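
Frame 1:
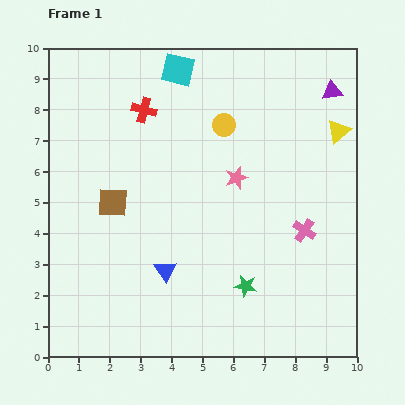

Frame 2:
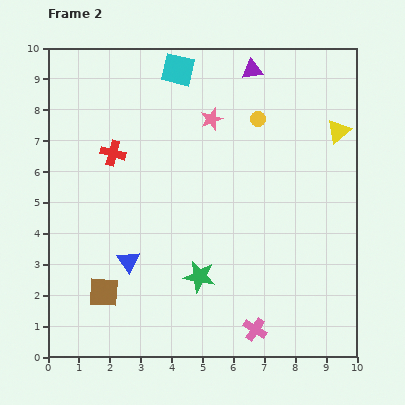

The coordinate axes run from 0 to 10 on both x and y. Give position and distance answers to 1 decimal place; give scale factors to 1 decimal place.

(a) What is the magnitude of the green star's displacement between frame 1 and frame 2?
1.5

The green star moved from (6.4, 2.3) to (4.9, 2.6), a distance of √(1.5² + 0.3²) ≈ 1.5.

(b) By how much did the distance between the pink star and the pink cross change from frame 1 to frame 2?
+4.1

Distance in frame 1: 2.8. Distance in frame 2: 6.9.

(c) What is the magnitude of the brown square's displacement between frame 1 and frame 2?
2.9

The brown square moved from (2.1, 5.0) to (1.8, 2.1), a distance of √(0.3² + 2.9²) ≈ 2.9.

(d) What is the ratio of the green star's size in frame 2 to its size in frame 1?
1.4×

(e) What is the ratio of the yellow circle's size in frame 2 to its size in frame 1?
0.7×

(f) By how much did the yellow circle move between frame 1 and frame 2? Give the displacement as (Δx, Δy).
(1.1, 0.2)

The yellow circle was at (5.7, 7.5) in frame 1 and (6.8, 7.7) in frame 2.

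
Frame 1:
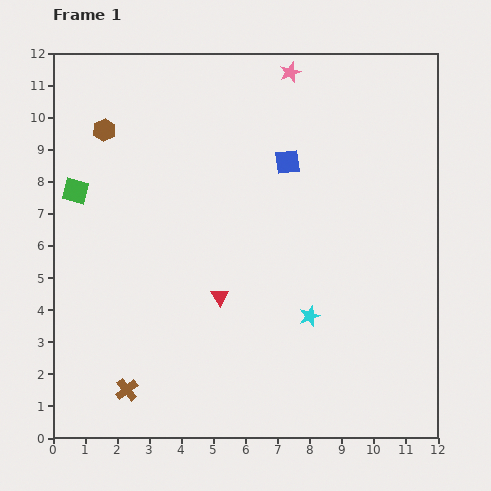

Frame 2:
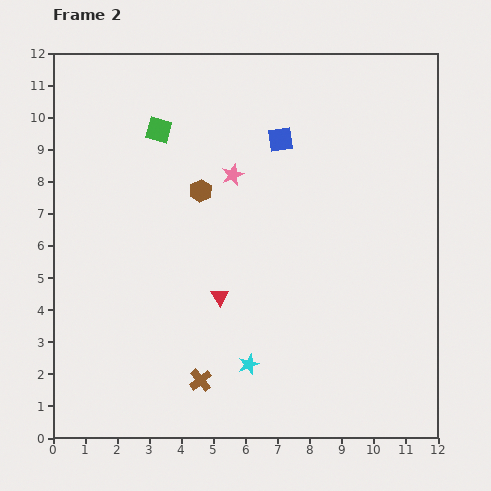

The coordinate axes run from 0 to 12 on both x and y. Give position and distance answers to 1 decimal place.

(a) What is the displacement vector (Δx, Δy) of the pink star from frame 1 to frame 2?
(-1.8, -3.2)

The pink star was at (7.4, 11.4) in frame 1 and (5.6, 8.2) in frame 2.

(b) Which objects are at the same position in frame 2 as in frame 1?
the red triangle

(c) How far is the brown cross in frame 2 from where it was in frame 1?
2.3

The brown cross moved from (2.3, 1.5) to (4.6, 1.8), a distance of √(2.3² + 0.3²) ≈ 2.3.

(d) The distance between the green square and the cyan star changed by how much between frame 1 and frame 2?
-0.5

Distance in frame 1: 8.3. Distance in frame 2: 7.8.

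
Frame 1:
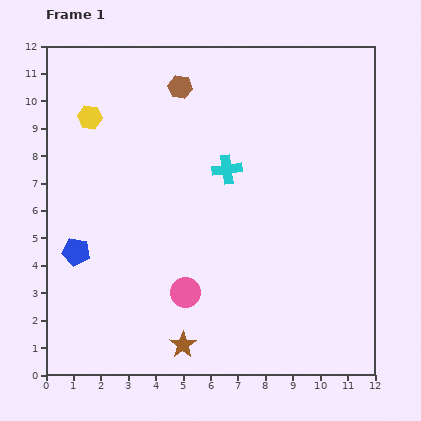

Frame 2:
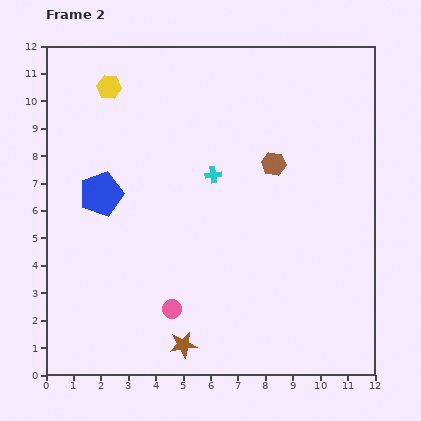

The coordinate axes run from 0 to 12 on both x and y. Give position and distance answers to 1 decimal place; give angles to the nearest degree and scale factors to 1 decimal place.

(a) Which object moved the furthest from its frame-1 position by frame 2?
the brown hexagon

(moved 4.4; next 2.3)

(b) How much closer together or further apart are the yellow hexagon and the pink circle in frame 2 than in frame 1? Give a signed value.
+1.1

Distance in frame 1: 7.3. Distance in frame 2: 8.4.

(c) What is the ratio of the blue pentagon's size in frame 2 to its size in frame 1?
1.6×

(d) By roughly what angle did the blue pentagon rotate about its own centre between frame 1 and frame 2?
27° counter-clockwise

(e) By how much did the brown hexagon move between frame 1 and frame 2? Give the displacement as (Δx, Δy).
(3.4, -2.8)

The brown hexagon was at (4.9, 10.5) in frame 1 and (8.3, 7.7) in frame 2.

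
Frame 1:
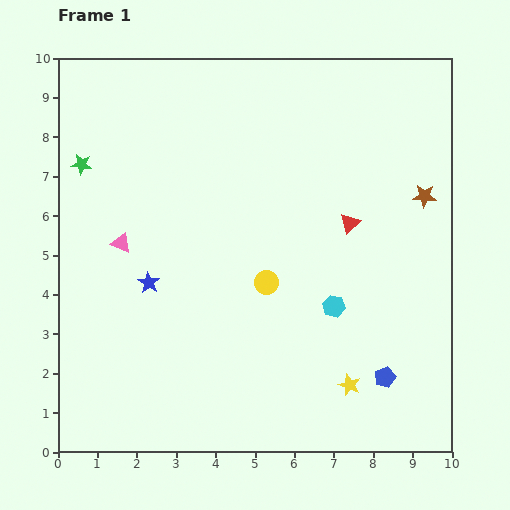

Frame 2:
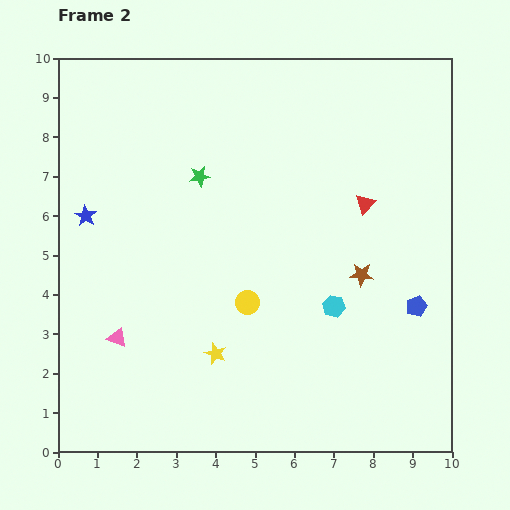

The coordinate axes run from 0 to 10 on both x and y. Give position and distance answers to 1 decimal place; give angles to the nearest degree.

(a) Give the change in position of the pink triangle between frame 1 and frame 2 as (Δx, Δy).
(-0.1, -2.4)

The pink triangle was at (1.6, 5.3) in frame 1 and (1.5, 2.9) in frame 2.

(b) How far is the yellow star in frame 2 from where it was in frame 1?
3.5

The yellow star moved from (7.4, 1.7) to (4.0, 2.5), a distance of √(3.4² + 0.8²) ≈ 3.5.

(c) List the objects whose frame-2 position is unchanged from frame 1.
the cyan hexagon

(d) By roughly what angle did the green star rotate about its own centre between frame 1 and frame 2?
16° counter-clockwise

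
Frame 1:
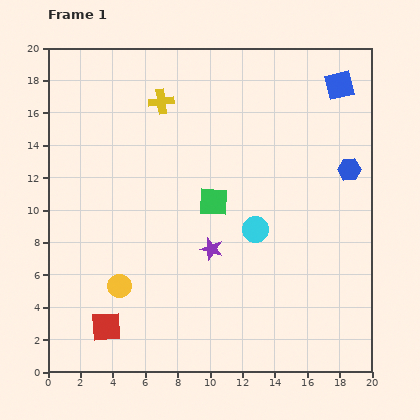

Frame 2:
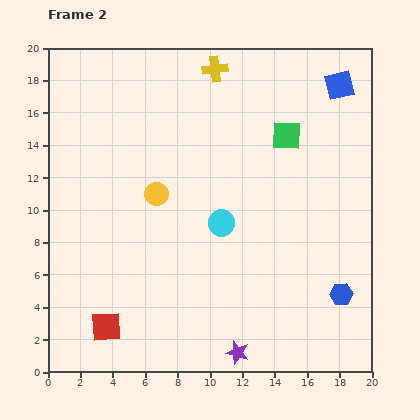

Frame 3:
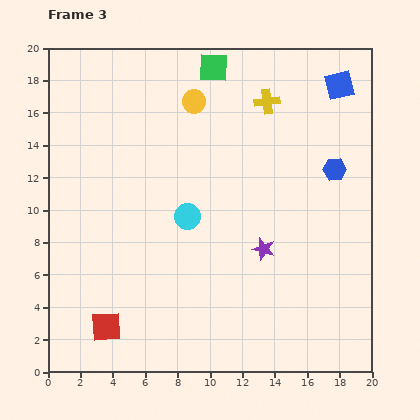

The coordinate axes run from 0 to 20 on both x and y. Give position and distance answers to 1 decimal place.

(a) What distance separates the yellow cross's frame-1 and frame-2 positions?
3.9

The yellow cross moved from (7.0, 16.7) to (10.3, 18.7), a distance of √(3.3² + 2.0²) ≈ 3.9.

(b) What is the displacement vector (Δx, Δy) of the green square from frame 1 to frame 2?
(4.5, 4.1)

The green square was at (10.2, 10.5) in frame 1 and (14.7, 14.6) in frame 2.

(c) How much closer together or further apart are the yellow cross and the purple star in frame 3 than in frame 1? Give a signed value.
-0.5

Distance in frame 1: 9.6. Distance in frame 3: 9.1.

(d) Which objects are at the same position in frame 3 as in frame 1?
the blue square, the red square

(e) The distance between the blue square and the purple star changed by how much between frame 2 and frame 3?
-6.6

Distance in frame 2: 17.7. Distance in frame 3: 11.1.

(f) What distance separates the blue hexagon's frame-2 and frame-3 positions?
7.7

The blue hexagon moved from (18.1, 4.8) to (17.7, 12.5), a distance of √(0.4² + 7.7²) ≈ 7.7.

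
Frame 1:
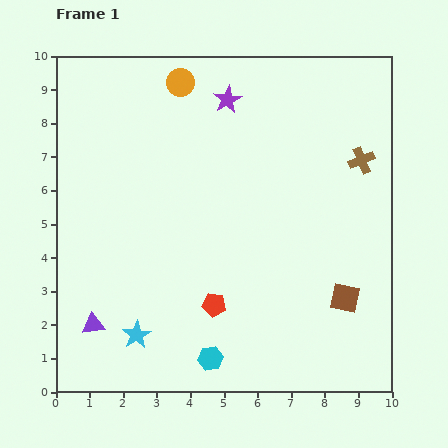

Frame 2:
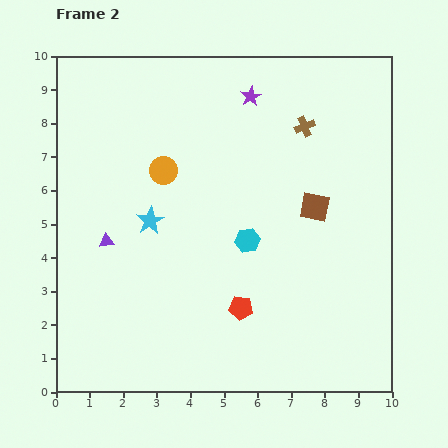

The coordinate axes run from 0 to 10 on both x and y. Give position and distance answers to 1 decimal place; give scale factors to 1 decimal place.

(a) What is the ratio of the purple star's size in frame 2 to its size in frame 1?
0.7×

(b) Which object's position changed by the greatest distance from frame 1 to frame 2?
the cyan hexagon

(moved 3.7; next 3.4)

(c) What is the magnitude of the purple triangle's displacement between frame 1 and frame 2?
2.5

The purple triangle moved from (1.1, 2.0) to (1.5, 4.5), a distance of √(0.4² + 2.5²) ≈ 2.5.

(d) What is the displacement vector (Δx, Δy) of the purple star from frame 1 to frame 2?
(0.7, 0.1)

The purple star was at (5.1, 8.7) in frame 1 and (5.8, 8.8) in frame 2.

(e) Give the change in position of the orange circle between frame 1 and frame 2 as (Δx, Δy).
(-0.5, -2.6)

The orange circle was at (3.7, 9.2) in frame 1 and (3.2, 6.6) in frame 2.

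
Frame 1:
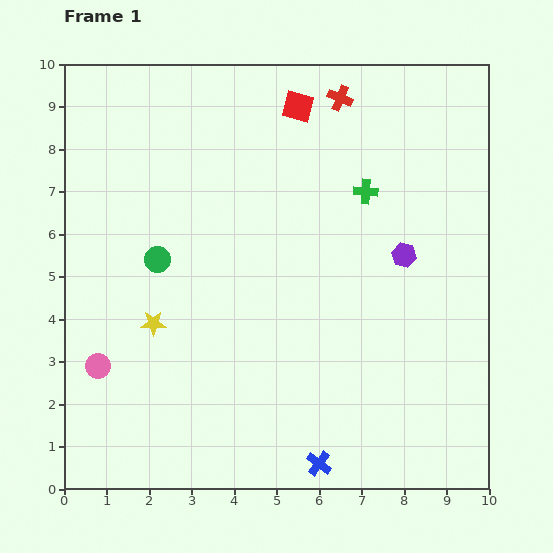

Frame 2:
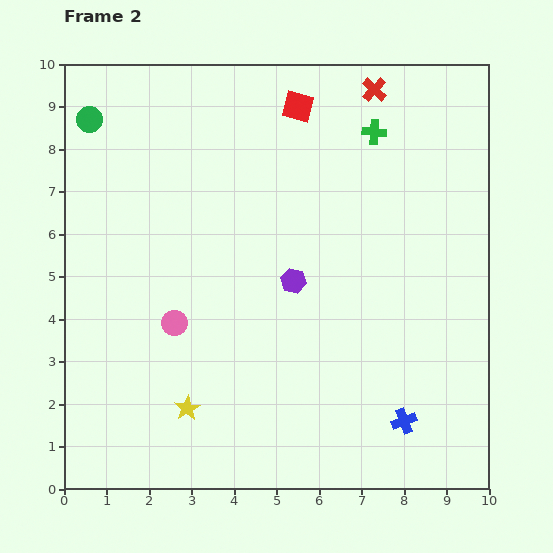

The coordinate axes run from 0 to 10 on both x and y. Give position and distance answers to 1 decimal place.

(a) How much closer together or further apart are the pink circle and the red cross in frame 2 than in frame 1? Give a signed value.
-1.3

Distance in frame 1: 8.5. Distance in frame 2: 7.2.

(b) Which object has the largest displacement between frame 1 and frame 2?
the green circle

(moved 3.7; next 2.7)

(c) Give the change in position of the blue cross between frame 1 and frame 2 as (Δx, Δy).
(2.0, 1.0)

The blue cross was at (6.0, 0.6) in frame 1 and (8.0, 1.6) in frame 2.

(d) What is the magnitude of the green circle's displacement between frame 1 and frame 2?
3.7

The green circle moved from (2.2, 5.4) to (0.6, 8.7), a distance of √(1.6² + 3.3²) ≈ 3.7.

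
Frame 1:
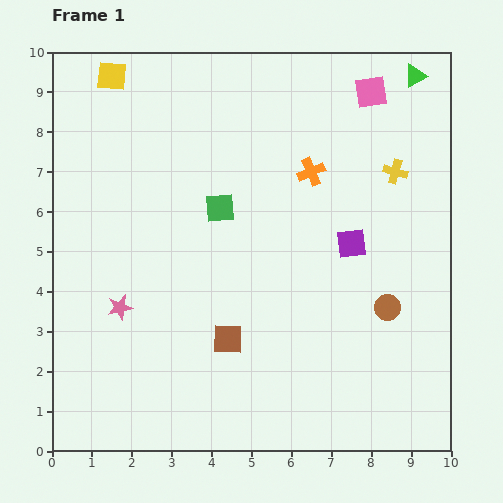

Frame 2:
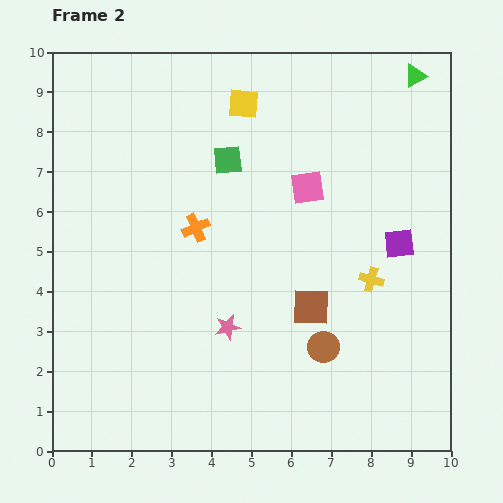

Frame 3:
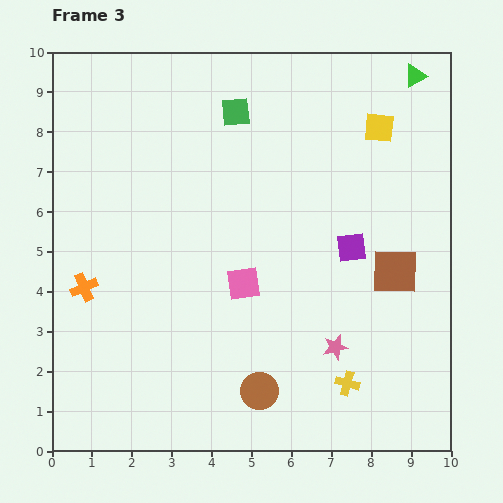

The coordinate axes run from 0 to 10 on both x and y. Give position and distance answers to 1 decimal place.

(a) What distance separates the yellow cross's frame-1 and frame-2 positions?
2.8

The yellow cross moved from (8.6, 7.0) to (8.0, 4.3), a distance of √(0.6² + 2.7²) ≈ 2.8.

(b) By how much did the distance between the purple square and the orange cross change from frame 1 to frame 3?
+4.7

Distance in frame 1: 2.1. Distance in frame 3: 6.8.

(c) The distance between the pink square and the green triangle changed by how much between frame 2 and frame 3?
+2.8

Distance in frame 2: 3.9. Distance in frame 3: 6.7.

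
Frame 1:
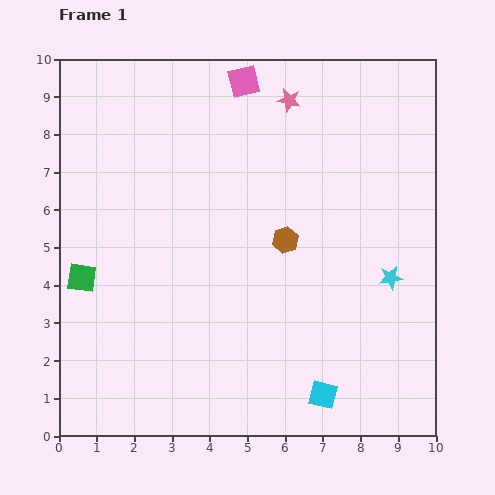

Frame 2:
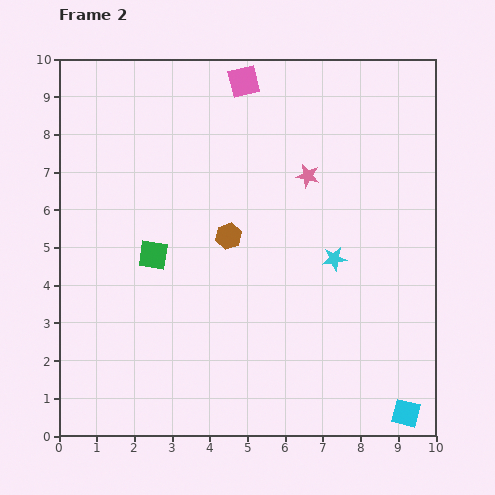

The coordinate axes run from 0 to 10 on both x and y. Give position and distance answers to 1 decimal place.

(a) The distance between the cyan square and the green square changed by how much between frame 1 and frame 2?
+0.8

Distance in frame 1: 7.1. Distance in frame 2: 7.9.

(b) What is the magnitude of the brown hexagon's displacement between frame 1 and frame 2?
1.5

The brown hexagon moved from (6.0, 5.2) to (4.5, 5.3), a distance of √(1.5² + 0.1²) ≈ 1.5.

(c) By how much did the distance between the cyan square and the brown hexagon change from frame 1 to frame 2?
+2.4

Distance in frame 1: 4.2. Distance in frame 2: 6.6.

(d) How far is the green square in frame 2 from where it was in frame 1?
2.0

The green square moved from (0.6, 4.2) to (2.5, 4.8), a distance of √(1.9² + 0.6²) ≈ 2.0.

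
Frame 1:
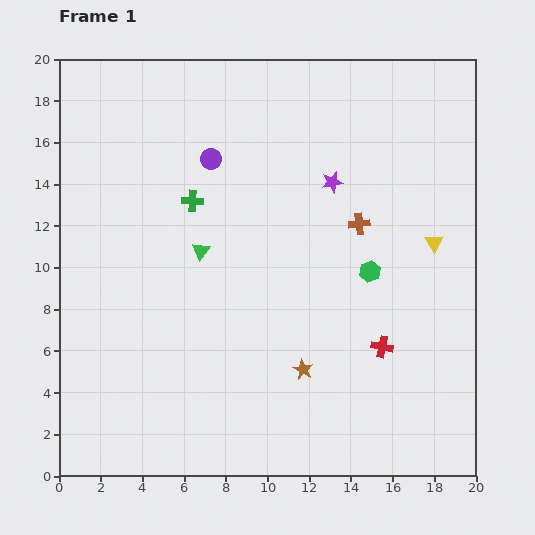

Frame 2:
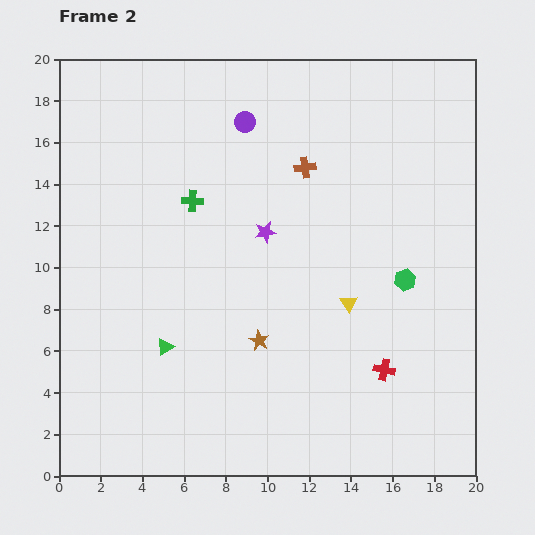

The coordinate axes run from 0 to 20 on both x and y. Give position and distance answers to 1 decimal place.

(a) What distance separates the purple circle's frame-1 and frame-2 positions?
2.4

The purple circle moved from (7.3, 15.2) to (8.9, 17.0), a distance of √(1.6² + 1.8²) ≈ 2.4.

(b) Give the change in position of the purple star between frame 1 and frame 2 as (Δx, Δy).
(-3.2, -2.4)

The purple star was at (13.1, 14.1) in frame 1 and (9.9, 11.7) in frame 2.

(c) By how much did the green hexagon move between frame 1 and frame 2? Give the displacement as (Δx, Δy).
(1.7, -0.4)

The green hexagon was at (14.9, 9.8) in frame 1 and (16.6, 9.4) in frame 2.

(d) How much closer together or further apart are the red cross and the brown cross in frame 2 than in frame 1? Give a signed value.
+4.4

Distance in frame 1: 6.0. Distance in frame 2: 10.4.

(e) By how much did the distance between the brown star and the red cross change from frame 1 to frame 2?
+2.2

Distance in frame 1: 4.0. Distance in frame 2: 6.2.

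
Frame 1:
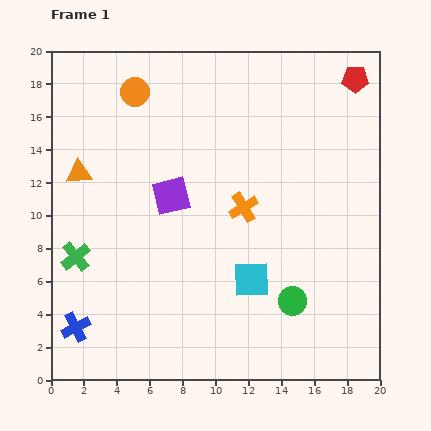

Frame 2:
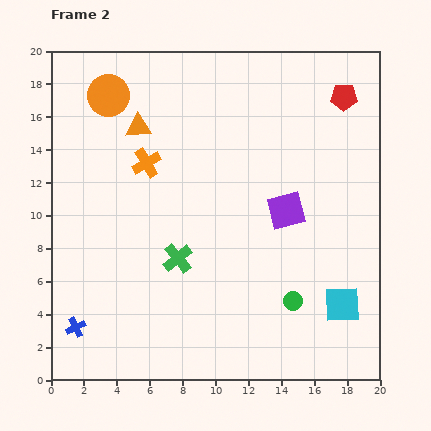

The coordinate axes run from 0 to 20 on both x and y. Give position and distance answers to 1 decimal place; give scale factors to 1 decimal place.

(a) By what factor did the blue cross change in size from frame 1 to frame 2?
0.7×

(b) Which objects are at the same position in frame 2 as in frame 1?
the green circle, the blue cross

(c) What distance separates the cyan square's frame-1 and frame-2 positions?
5.7

The cyan square moved from (12.2, 6.1) to (17.7, 4.6), a distance of √(5.5² + 1.5²) ≈ 5.7.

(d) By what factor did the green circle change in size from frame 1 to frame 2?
0.7×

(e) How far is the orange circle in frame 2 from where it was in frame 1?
1.6

The orange circle moved from (5.1, 17.5) to (3.5, 17.3), a distance of √(1.6² + 0.2²) ≈ 1.6.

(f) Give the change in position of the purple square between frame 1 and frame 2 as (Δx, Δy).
(7.0, -0.9)

The purple square was at (7.3, 11.2) in frame 1 and (14.3, 10.3) in frame 2.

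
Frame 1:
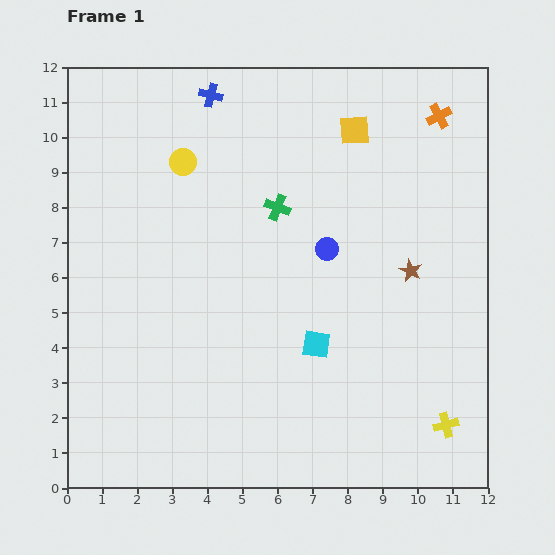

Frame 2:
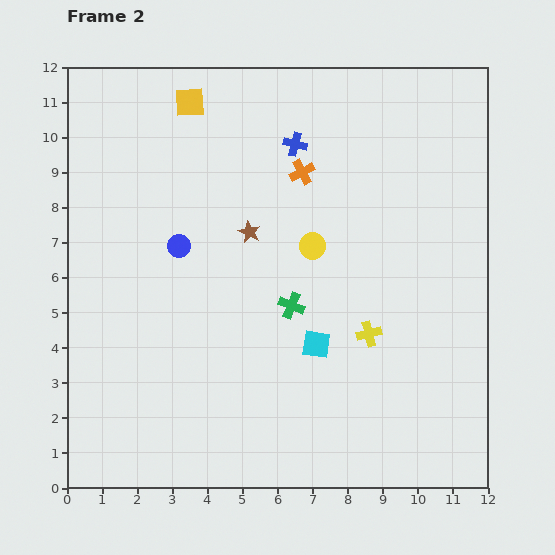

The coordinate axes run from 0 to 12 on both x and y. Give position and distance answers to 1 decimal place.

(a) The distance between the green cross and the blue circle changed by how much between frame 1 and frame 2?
+1.8

Distance in frame 1: 1.8. Distance in frame 2: 3.6.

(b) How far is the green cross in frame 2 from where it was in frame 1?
2.8

The green cross moved from (6.0, 8.0) to (6.4, 5.2), a distance of √(0.4² + 2.8²) ≈ 2.8.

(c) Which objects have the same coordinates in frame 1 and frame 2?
the cyan square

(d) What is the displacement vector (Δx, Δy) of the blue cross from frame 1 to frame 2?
(2.4, -1.4)

The blue cross was at (4.1, 11.2) in frame 1 and (6.5, 9.8) in frame 2.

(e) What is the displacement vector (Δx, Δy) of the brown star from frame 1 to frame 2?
(-4.6, 1.1)

The brown star was at (9.8, 6.2) in frame 1 and (5.2, 7.3) in frame 2.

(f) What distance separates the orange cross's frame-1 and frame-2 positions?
4.2

The orange cross moved from (10.6, 10.6) to (6.7, 9.0), a distance of √(3.9² + 1.6²) ≈ 4.2.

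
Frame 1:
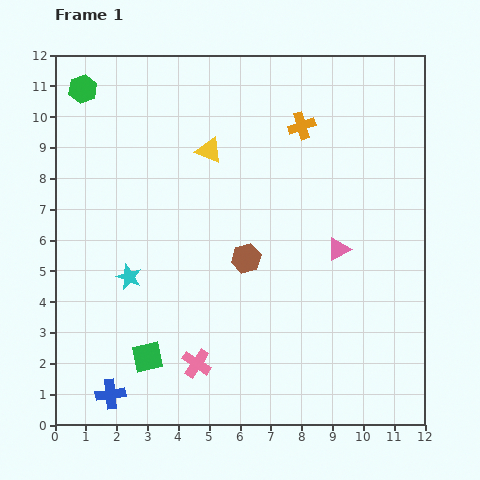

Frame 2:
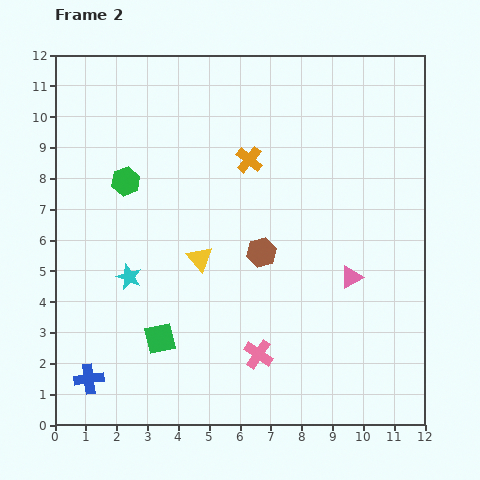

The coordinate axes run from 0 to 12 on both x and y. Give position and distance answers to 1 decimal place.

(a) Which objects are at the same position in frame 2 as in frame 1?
the cyan star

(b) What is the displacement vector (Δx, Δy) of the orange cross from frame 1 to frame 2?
(-1.7, -1.1)

The orange cross was at (8.0, 9.7) in frame 1 and (6.3, 8.6) in frame 2.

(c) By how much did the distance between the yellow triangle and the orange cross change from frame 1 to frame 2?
+0.5

Distance in frame 1: 3.1. Distance in frame 2: 3.6.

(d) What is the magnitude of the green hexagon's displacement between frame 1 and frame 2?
3.3

The green hexagon moved from (0.9, 10.9) to (2.3, 7.9), a distance of √(1.4² + 3.0²) ≈ 3.3.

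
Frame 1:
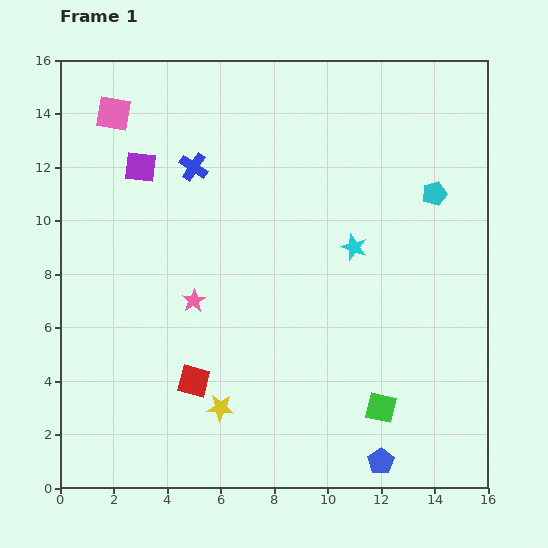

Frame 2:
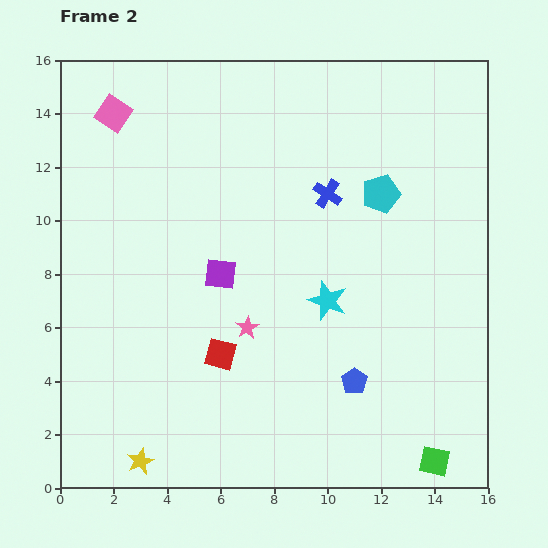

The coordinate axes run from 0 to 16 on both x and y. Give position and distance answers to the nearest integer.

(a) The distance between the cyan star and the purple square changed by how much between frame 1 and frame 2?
-5

Distance in frame 1: 9. Distance in frame 2: 4.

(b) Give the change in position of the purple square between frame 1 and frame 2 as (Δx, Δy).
(3, -4)

The purple square was at (3, 12) in frame 1 and (6, 8) in frame 2.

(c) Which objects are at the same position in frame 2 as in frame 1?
the pink square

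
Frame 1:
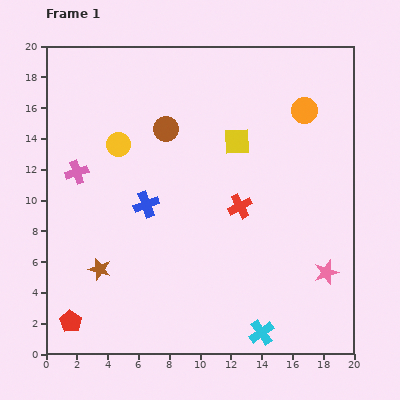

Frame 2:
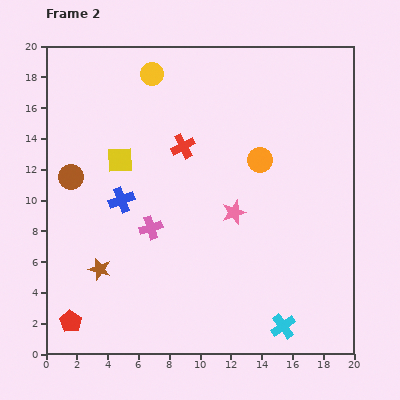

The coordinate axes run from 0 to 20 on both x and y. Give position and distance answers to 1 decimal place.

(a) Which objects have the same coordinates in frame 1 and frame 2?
the red pentagon, the brown star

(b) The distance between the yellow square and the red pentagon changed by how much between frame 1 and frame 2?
-4.9

Distance in frame 1: 15.9. Distance in frame 2: 11.0.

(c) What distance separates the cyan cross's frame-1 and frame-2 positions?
1.5

The cyan cross moved from (14.0, 1.4) to (15.4, 1.8), a distance of √(1.4² + 0.4²) ≈ 1.5.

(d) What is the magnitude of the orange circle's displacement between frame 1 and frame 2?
4.3

The orange circle moved from (16.8, 15.8) to (13.9, 12.6), a distance of √(2.9² + 3.2²) ≈ 4.3.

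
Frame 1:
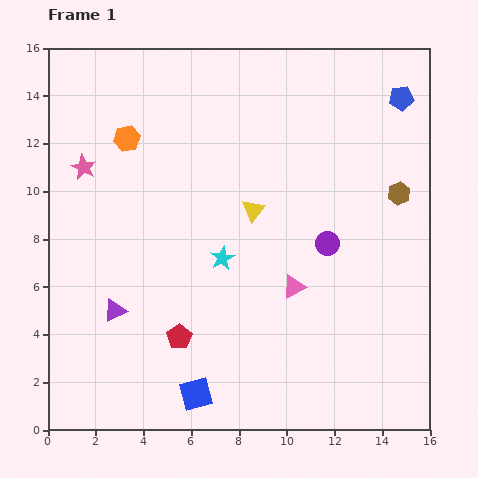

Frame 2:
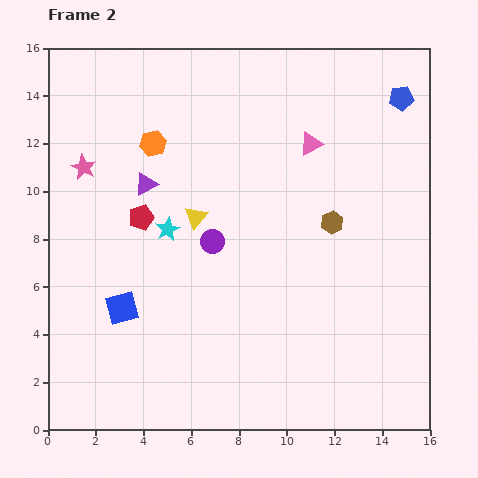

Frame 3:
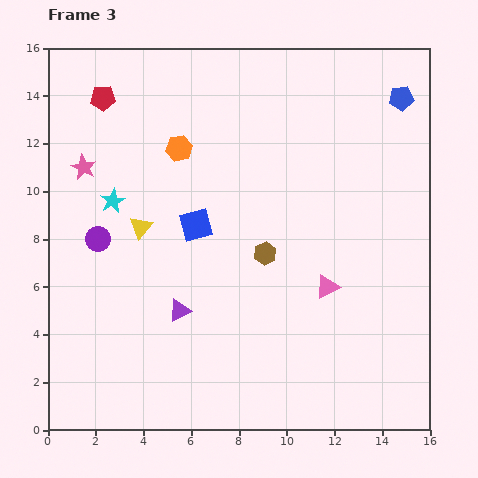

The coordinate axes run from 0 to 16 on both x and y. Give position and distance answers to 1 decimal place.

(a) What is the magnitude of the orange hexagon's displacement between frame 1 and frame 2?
1.1

The orange hexagon moved from (3.3, 12.2) to (4.4, 12.0), a distance of √(1.1² + 0.2²) ≈ 1.1.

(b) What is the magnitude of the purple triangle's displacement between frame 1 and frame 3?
2.7

The purple triangle moved from (2.8, 5.0) to (5.5, 5.0), a distance of √(2.7² + 0.0²) ≈ 2.7.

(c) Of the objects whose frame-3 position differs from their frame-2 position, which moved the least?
the orange hexagon

(moved 1.1)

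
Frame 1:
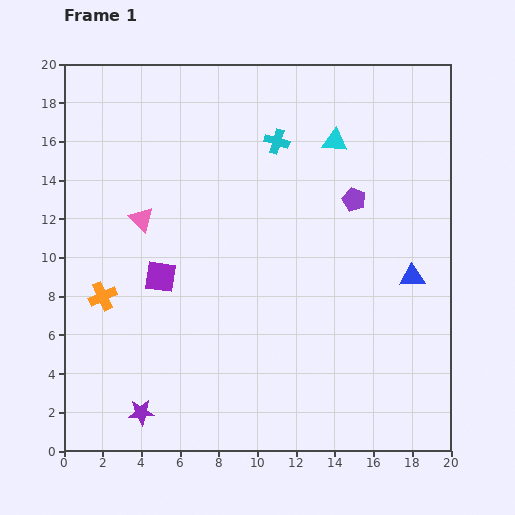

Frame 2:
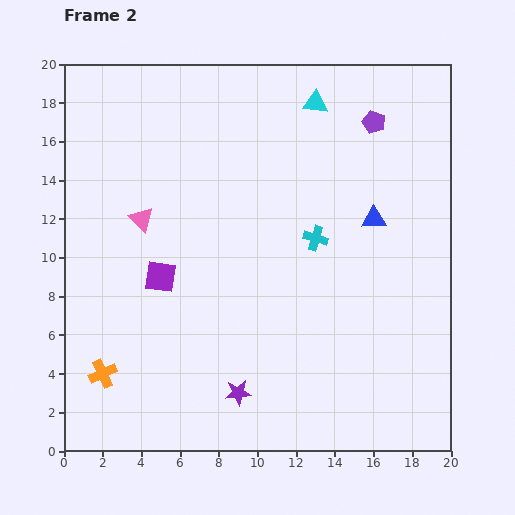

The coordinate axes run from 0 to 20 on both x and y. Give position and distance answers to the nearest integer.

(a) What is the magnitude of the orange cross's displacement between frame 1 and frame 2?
4

The orange cross moved from (2, 8) to (2, 4), a distance of √(0² + 4²) ≈ 4.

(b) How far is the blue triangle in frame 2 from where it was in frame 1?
4

The blue triangle moved from (18, 9) to (16, 12), a distance of √(2² + 3²) ≈ 4.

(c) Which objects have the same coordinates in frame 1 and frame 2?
the purple square, the pink triangle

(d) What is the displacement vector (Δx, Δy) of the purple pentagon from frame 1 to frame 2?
(1, 4)

The purple pentagon was at (15, 13) in frame 1 and (16, 17) in frame 2.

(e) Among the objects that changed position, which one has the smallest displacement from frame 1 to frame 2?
the cyan triangle

(moved 2)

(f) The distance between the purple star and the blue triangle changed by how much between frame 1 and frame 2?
-5

Distance in frame 1: 16. Distance in frame 2: 11.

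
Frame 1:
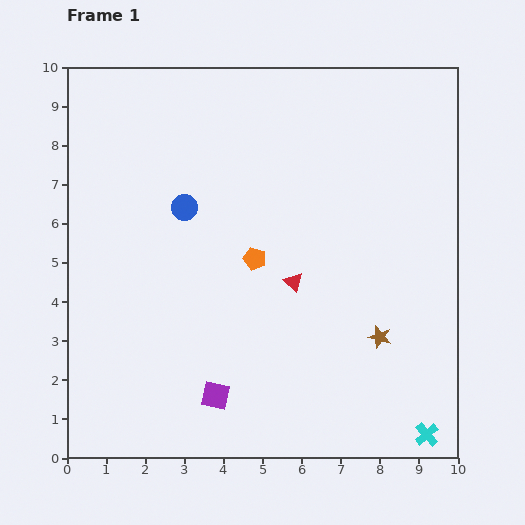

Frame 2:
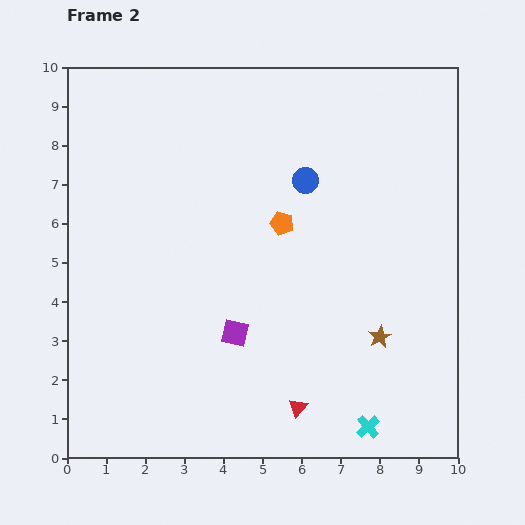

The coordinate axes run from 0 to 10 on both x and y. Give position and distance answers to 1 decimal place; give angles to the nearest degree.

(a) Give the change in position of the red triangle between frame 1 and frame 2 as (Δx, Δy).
(0.1, -3.2)

The red triangle was at (5.8, 4.5) in frame 1 and (5.9, 1.3) in frame 2.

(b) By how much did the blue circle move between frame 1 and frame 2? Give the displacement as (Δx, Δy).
(3.1, 0.7)

The blue circle was at (3.0, 6.4) in frame 1 and (6.1, 7.1) in frame 2.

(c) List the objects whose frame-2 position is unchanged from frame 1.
the brown star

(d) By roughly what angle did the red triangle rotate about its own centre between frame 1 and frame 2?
26° clockwise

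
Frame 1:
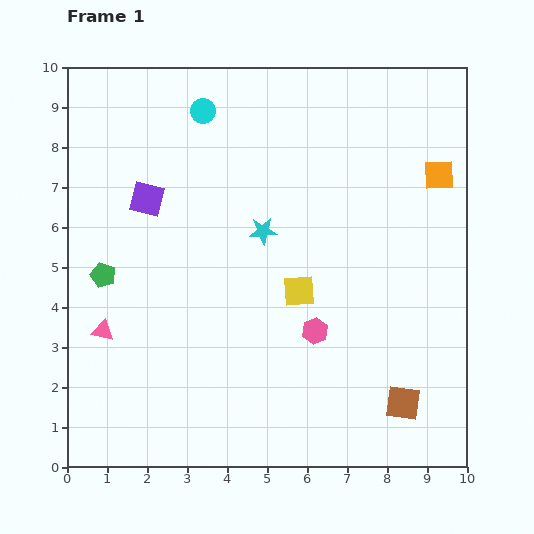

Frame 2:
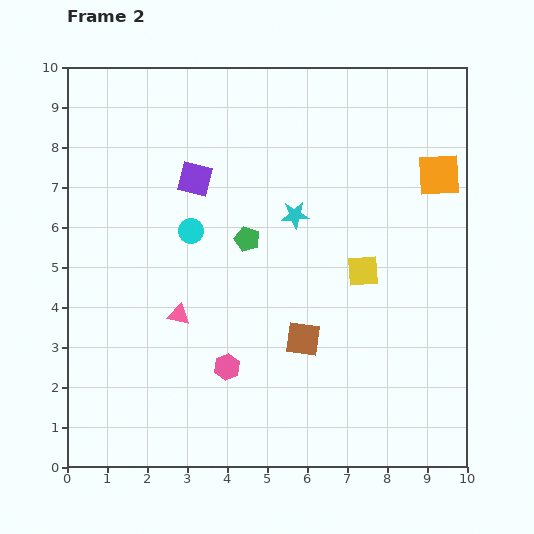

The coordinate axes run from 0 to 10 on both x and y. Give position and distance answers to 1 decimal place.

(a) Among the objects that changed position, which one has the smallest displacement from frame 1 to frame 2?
the cyan star

(moved 0.9)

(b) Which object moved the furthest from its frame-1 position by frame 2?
the green pentagon

(moved 3.7; next 3.0)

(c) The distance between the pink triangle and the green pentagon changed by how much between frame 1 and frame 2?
+1.1

Distance in frame 1: 1.4. Distance in frame 2: 2.5.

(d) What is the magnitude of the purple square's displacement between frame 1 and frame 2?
1.3

The purple square moved from (2.0, 6.7) to (3.2, 7.2), a distance of √(1.2² + 0.5²) ≈ 1.3.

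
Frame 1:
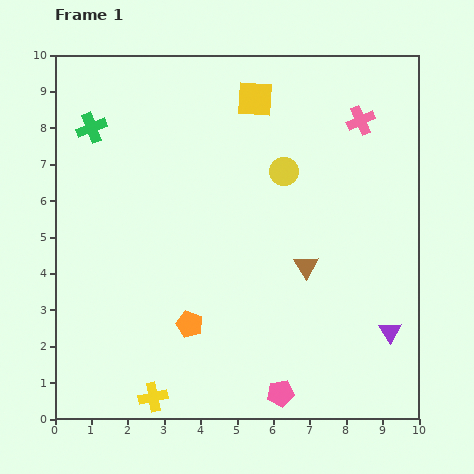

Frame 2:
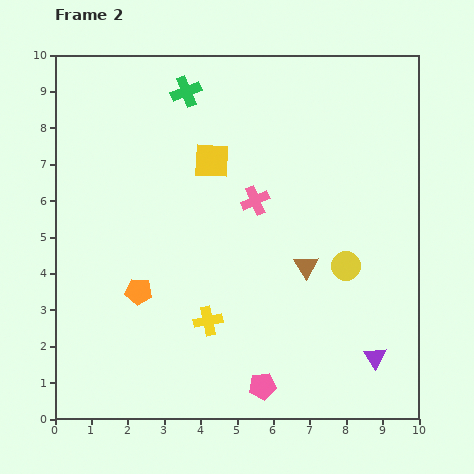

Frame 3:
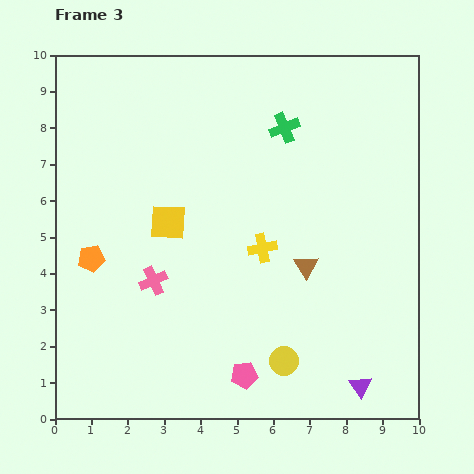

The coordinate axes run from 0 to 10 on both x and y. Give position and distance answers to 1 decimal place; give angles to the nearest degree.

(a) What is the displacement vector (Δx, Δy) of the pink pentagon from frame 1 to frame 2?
(-0.5, 0.2)

The pink pentagon was at (6.2, 0.7) in frame 1 and (5.7, 0.9) in frame 2.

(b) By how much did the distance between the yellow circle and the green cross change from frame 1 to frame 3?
+1.0

Distance in frame 1: 5.4. Distance in frame 3: 6.4.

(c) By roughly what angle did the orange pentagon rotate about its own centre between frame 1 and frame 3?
31° counter-clockwise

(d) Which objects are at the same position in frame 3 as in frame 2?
the brown triangle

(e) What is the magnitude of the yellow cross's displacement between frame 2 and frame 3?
2.5

The yellow cross moved from (4.2, 2.7) to (5.7, 4.7), a distance of √(1.5² + 2.0²) ≈ 2.5.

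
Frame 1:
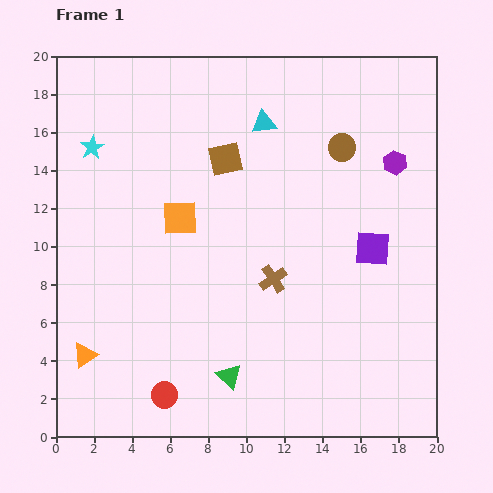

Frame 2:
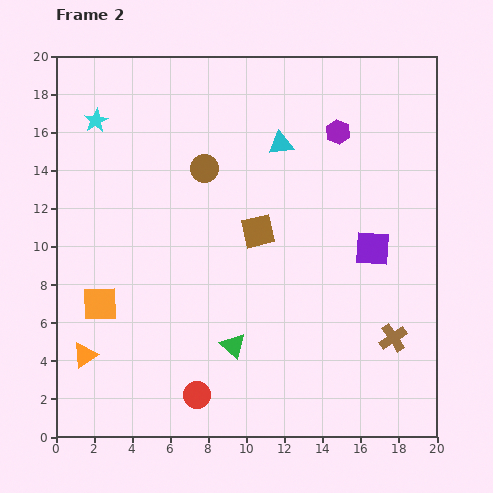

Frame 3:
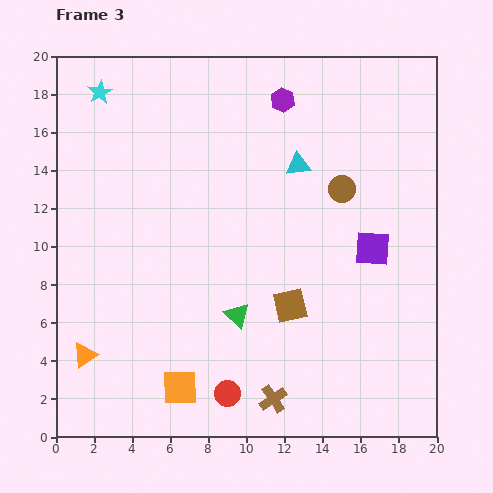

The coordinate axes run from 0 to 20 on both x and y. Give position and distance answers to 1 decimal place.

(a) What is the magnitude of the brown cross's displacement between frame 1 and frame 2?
7.0

The brown cross moved from (11.4, 8.3) to (17.7, 5.2), a distance of √(6.3² + 3.1²) ≈ 7.0.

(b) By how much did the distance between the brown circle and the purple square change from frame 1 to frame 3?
-2.0

Distance in frame 1: 5.5. Distance in frame 3: 3.5.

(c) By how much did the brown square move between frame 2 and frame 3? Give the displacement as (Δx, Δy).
(1.7, -3.9)

The brown square was at (10.6, 10.8) in frame 2 and (12.3, 6.9) in frame 3.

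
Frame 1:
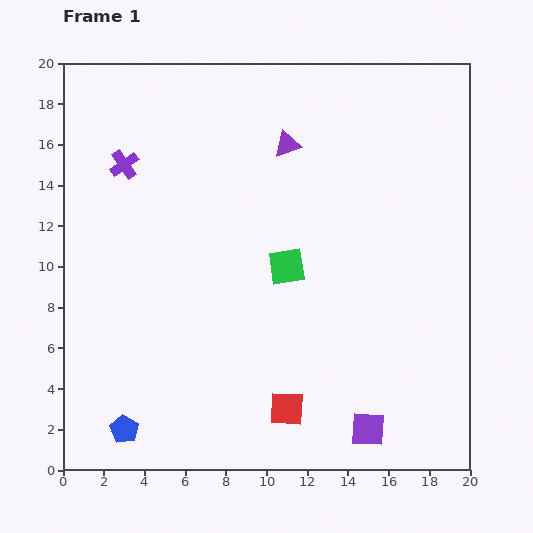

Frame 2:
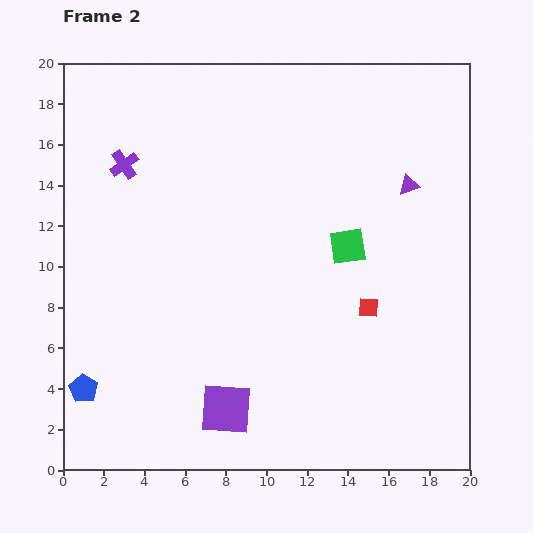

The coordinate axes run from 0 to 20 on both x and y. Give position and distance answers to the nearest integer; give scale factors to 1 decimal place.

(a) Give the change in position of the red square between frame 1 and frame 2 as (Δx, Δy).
(4, 5)

The red square was at (11, 3) in frame 1 and (15, 8) in frame 2.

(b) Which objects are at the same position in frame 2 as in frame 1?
the purple cross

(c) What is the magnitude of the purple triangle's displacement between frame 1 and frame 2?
6

The purple triangle moved from (11, 16) to (17, 14), a distance of √(6² + 2²) ≈ 6.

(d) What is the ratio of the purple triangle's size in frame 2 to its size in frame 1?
0.8×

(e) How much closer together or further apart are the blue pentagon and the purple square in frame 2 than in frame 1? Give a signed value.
-5

Distance in frame 1: 12. Distance in frame 2: 7.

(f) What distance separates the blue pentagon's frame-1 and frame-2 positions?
3

The blue pentagon moved from (3, 2) to (1, 4), a distance of √(2² + 2²) ≈ 3.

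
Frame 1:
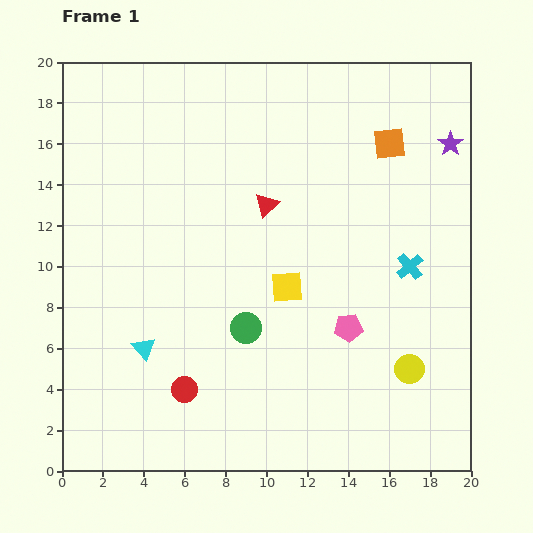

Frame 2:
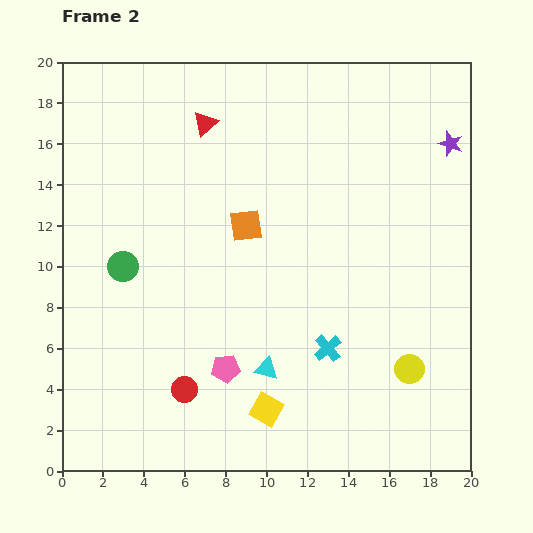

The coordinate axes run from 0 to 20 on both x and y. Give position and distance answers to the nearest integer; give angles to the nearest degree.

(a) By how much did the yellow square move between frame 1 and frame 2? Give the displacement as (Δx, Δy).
(-1, -6)

The yellow square was at (11, 9) in frame 1 and (10, 3) in frame 2.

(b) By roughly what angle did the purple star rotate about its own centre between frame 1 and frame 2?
17° counter-clockwise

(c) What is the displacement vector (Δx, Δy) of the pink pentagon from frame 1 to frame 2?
(-6, -2)

The pink pentagon was at (14, 7) in frame 1 and (8, 5) in frame 2.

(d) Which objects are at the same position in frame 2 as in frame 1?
the red circle, the yellow circle, the purple star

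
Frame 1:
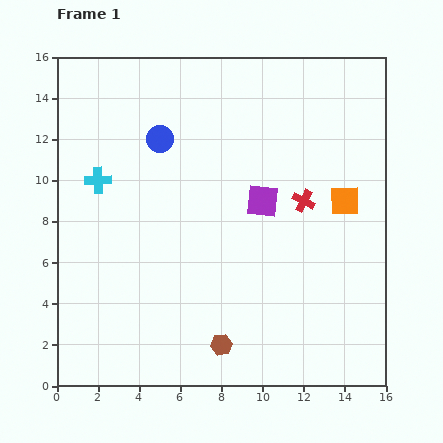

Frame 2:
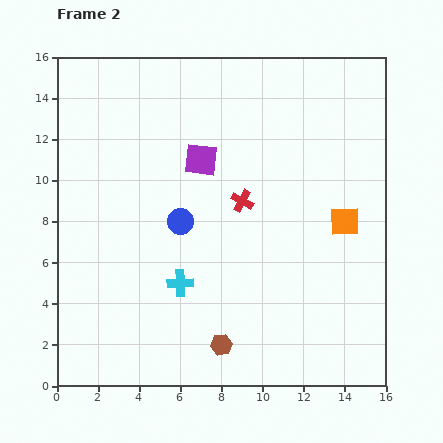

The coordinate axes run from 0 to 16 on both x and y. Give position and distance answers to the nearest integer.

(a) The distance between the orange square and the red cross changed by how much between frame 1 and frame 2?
+3

Distance in frame 1: 2. Distance in frame 2: 5.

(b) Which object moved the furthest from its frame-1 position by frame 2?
the cyan cross

(moved 6; next 4)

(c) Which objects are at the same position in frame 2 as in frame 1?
the brown hexagon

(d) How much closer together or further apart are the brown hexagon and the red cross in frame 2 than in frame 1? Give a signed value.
-1

Distance in frame 1: 8. Distance in frame 2: 7.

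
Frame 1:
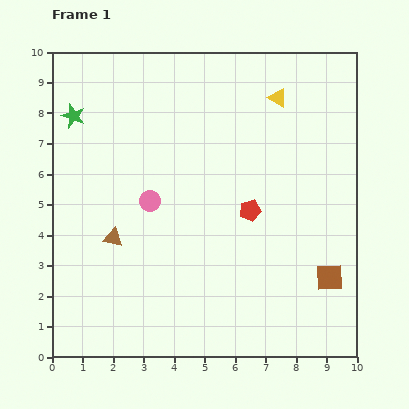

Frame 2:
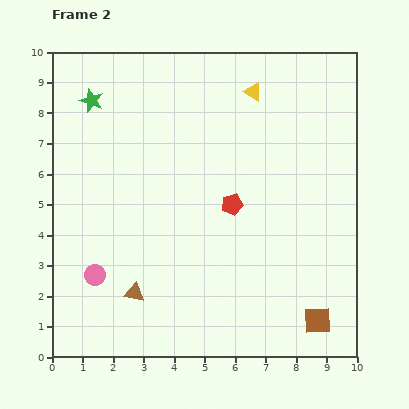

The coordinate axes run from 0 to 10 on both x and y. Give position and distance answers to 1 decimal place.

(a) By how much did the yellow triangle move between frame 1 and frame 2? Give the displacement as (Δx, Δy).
(-0.8, 0.2)

The yellow triangle was at (7.4, 8.5) in frame 1 and (6.6, 8.7) in frame 2.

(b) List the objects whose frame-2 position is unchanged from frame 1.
none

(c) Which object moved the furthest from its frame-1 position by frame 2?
the pink circle

(moved 3.0; next 1.9)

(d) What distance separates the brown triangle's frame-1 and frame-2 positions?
1.9

The brown triangle moved from (2.0, 3.9) to (2.7, 2.1), a distance of √(0.7² + 1.8²) ≈ 1.9.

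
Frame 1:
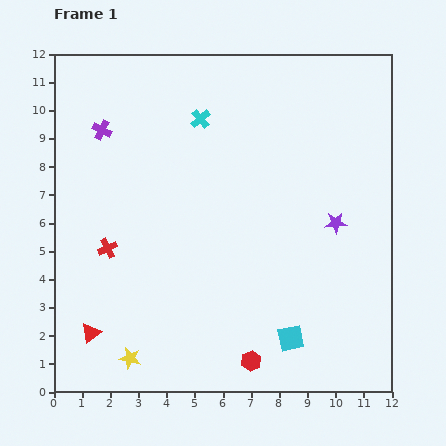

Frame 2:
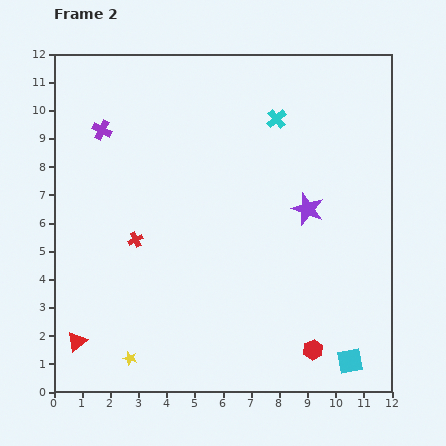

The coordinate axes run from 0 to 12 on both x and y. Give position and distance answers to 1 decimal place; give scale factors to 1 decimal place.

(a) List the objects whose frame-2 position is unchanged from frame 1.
the yellow star, the purple cross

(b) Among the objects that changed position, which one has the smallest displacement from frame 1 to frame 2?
the red triangle

(moved 0.6)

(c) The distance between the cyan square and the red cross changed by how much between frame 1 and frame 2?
+1.5

Distance in frame 1: 7.2. Distance in frame 2: 8.7.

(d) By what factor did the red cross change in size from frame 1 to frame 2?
0.8×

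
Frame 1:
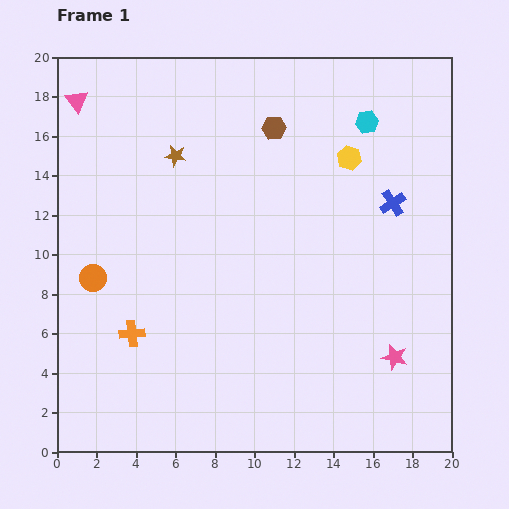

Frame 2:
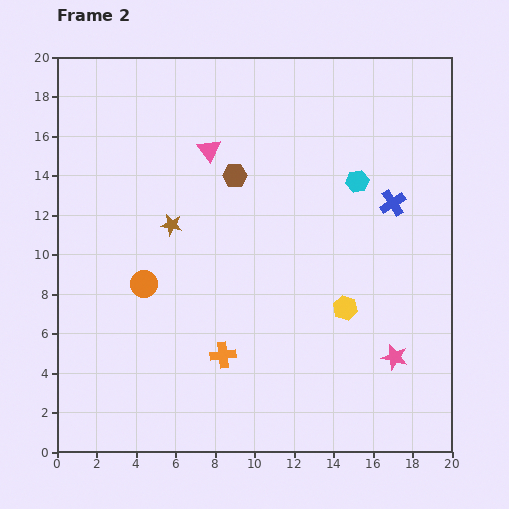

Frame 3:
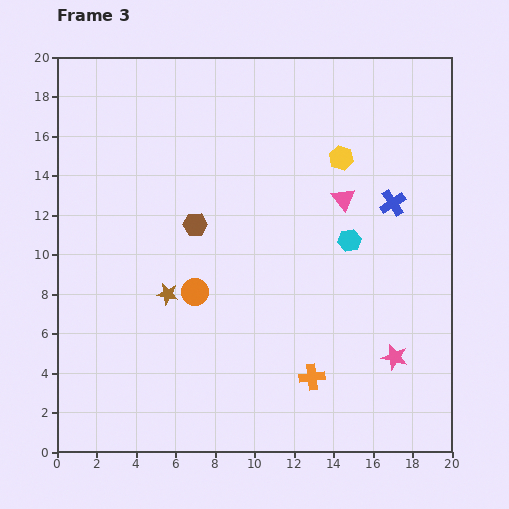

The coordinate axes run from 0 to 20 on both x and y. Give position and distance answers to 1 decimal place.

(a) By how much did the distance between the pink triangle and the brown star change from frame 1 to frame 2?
-1.5

Distance in frame 1: 5.7. Distance in frame 2: 4.2.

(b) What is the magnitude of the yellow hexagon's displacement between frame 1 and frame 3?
0.4

The yellow hexagon moved from (14.8, 14.9) to (14.4, 14.9), a distance of √(0.4² + 0.0²) ≈ 0.4.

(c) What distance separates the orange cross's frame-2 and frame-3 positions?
4.6

The orange cross moved from (8.4, 4.9) to (12.9, 3.8), a distance of √(4.5² + 1.1²) ≈ 4.6.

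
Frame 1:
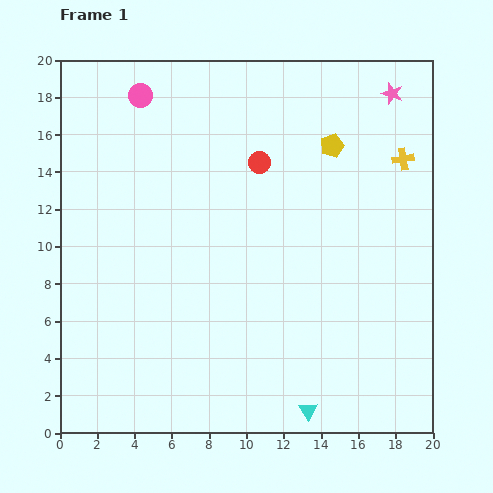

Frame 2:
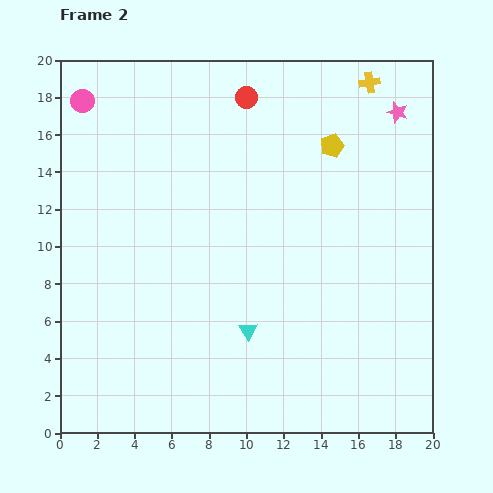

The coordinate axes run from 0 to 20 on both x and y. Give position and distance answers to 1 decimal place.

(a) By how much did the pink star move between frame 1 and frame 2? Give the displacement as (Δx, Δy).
(0.3, -1.0)

The pink star was at (17.8, 18.2) in frame 1 and (18.1, 17.2) in frame 2.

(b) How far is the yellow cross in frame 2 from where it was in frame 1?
4.5

The yellow cross moved from (18.4, 14.7) to (16.6, 18.8), a distance of √(1.8² + 4.1²) ≈ 4.5.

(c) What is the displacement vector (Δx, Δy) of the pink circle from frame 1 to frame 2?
(-3.1, -0.3)

The pink circle was at (4.3, 18.1) in frame 1 and (1.2, 17.8) in frame 2.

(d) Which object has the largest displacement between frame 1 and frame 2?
the cyan triangle

(moved 5.4; next 4.5)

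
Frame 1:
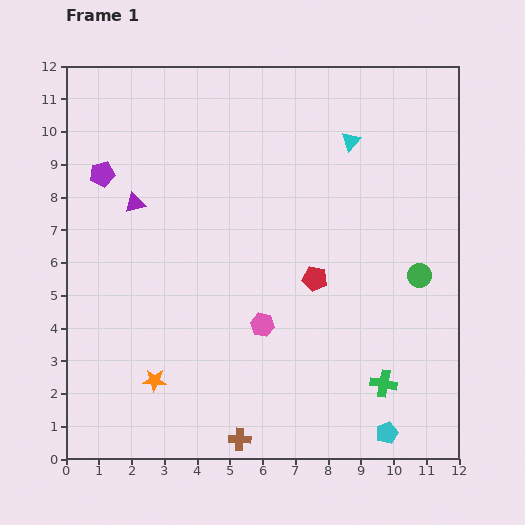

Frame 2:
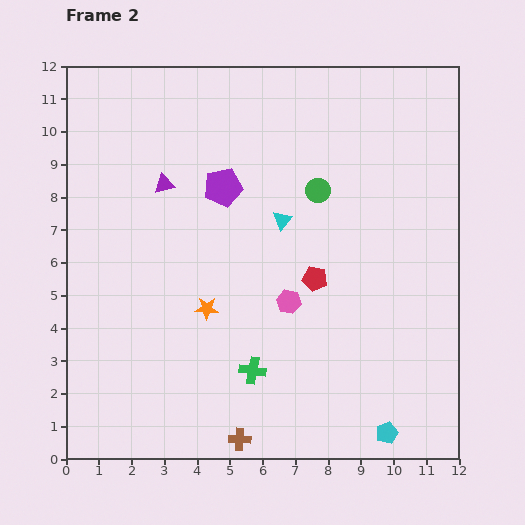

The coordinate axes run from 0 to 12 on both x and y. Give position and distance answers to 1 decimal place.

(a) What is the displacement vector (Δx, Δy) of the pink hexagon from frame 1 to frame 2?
(0.8, 0.7)

The pink hexagon was at (6.0, 4.1) in frame 1 and (6.8, 4.8) in frame 2.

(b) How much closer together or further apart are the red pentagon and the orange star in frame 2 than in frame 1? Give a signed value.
-2.4

Distance in frame 1: 5.8. Distance in frame 2: 3.4.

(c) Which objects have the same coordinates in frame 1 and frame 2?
the red pentagon, the cyan pentagon, the brown cross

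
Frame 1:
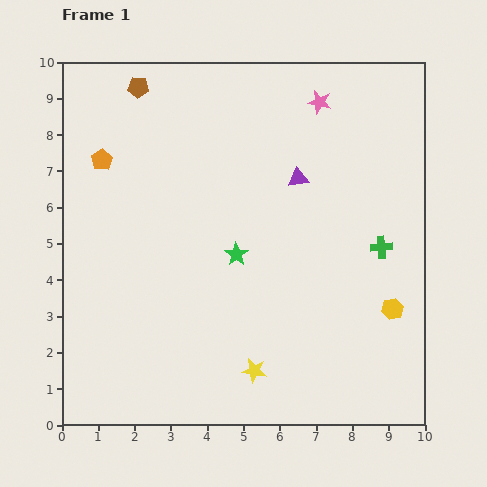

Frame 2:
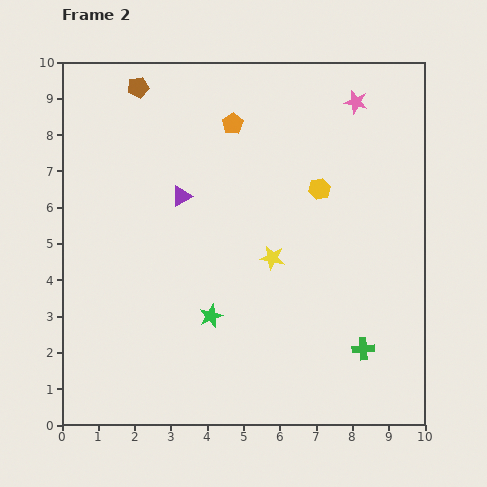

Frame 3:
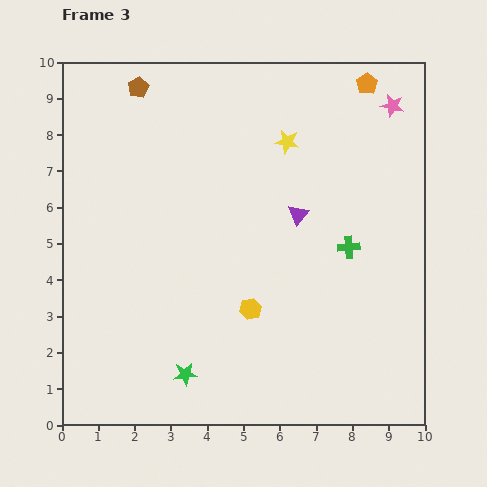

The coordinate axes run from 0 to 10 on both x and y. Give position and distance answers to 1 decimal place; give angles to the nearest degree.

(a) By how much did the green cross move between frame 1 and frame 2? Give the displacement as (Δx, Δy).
(-0.5, -2.8)

The green cross was at (8.8, 4.9) in frame 1 and (8.3, 2.1) in frame 2.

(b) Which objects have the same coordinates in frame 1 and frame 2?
the brown pentagon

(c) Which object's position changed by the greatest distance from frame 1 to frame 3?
the orange pentagon

(moved 7.6; next 6.4)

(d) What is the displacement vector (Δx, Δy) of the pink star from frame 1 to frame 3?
(2.0, -0.1)

The pink star was at (7.1, 8.9) in frame 1 and (9.1, 8.8) in frame 3.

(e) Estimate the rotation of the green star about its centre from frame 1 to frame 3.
30° clockwise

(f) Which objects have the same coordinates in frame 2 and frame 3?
the brown pentagon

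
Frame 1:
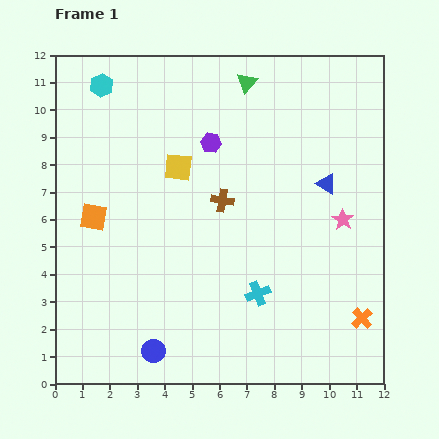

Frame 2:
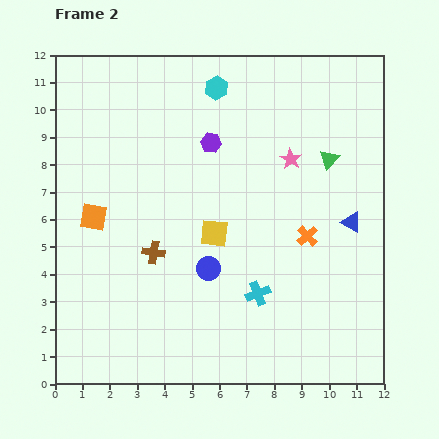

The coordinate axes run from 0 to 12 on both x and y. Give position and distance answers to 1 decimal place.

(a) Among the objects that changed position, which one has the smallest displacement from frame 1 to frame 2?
the blue triangle

(moved 1.7)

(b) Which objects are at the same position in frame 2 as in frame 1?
the cyan cross, the orange square, the purple hexagon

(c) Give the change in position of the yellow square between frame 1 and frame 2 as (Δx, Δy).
(1.3, -2.4)

The yellow square was at (4.5, 7.9) in frame 1 and (5.8, 5.5) in frame 2.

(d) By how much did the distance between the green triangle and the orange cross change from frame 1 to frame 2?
-6.7

Distance in frame 1: 9.6. Distance in frame 2: 2.9.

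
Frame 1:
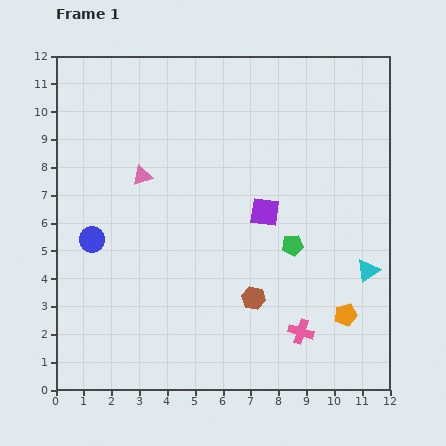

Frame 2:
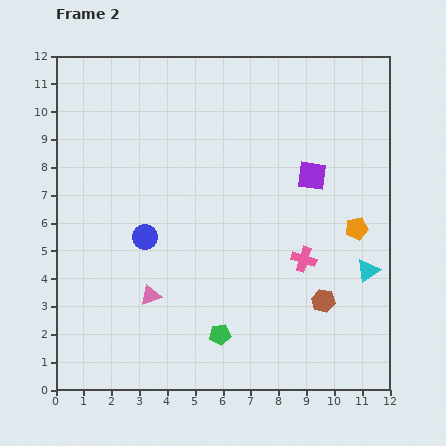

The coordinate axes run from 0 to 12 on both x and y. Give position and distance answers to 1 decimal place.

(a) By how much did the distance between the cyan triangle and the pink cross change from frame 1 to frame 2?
-1.0

Distance in frame 1: 3.3. Distance in frame 2: 2.3.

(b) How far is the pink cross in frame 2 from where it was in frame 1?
2.6

The pink cross moved from (8.8, 2.1) to (8.9, 4.7), a distance of √(0.1² + 2.6²) ≈ 2.6.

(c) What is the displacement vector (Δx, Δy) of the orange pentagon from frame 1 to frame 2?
(0.4, 3.1)

The orange pentagon was at (10.4, 2.7) in frame 1 and (10.8, 5.8) in frame 2.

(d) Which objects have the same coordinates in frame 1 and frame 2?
the cyan triangle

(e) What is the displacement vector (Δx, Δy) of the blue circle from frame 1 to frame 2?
(1.9, 0.1)

The blue circle was at (1.3, 5.4) in frame 1 and (3.2, 5.5) in frame 2.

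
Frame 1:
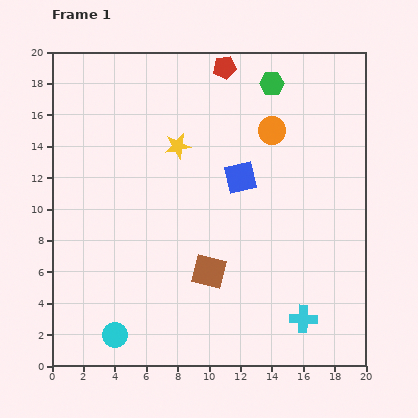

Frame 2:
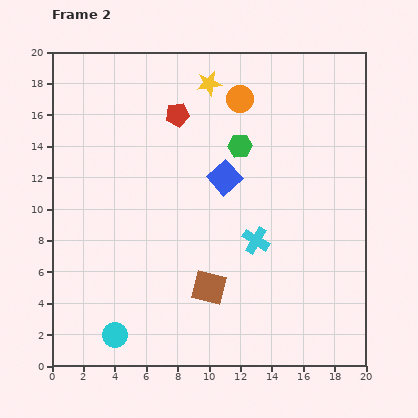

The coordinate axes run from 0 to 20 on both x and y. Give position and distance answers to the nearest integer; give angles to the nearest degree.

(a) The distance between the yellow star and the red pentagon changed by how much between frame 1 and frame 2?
-3

Distance in frame 1: 6. Distance in frame 2: 3.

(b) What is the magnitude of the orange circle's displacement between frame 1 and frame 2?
3

The orange circle moved from (14, 15) to (12, 17), a distance of √(2² + 2²) ≈ 3.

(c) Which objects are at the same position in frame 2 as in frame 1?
the cyan circle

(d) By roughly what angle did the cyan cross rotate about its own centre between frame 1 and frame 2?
29° clockwise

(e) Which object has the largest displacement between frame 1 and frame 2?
the cyan cross

(moved 6; next 4)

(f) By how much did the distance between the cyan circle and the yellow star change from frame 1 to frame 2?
+4

Distance in frame 1: 13. Distance in frame 2: 17.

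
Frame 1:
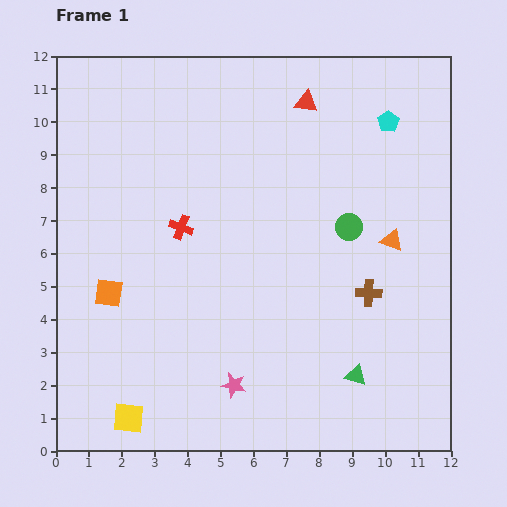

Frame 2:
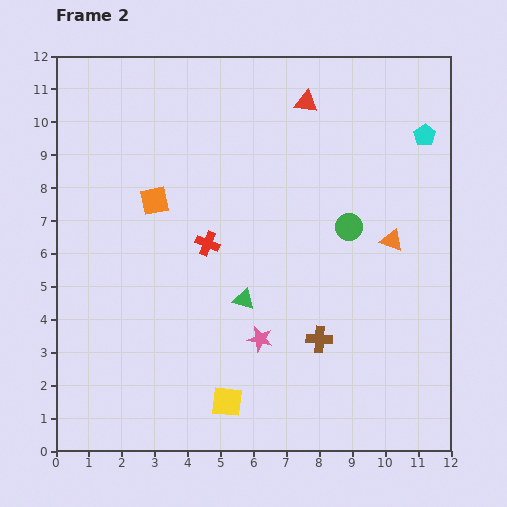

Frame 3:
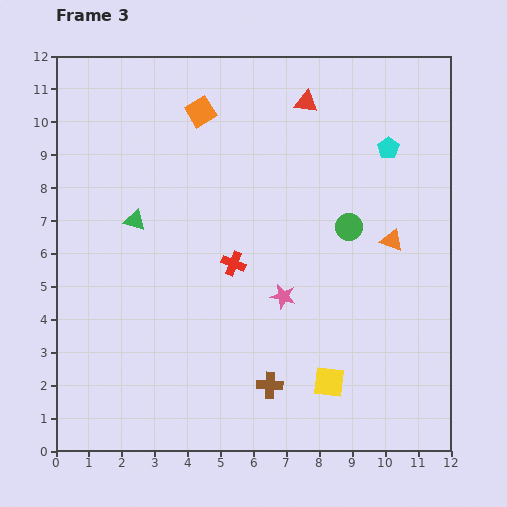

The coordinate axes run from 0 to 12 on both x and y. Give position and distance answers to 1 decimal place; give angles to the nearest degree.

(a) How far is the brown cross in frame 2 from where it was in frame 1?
2.1

The brown cross moved from (9.5, 4.8) to (8.0, 3.4), a distance of √(1.5² + 1.4²) ≈ 2.1.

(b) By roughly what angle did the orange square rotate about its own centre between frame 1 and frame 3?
39° counter-clockwise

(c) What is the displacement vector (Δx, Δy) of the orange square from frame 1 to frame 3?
(2.8, 5.5)

The orange square was at (1.6, 4.8) in frame 1 and (4.4, 10.3) in frame 3.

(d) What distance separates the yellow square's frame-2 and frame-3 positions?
3.2

The yellow square moved from (5.2, 1.5) to (8.3, 2.1), a distance of √(3.1² + 0.6²) ≈ 3.2.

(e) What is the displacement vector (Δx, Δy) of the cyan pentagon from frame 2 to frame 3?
(-1.1, -0.4)

The cyan pentagon was at (11.2, 9.6) in frame 2 and (10.1, 9.2) in frame 3.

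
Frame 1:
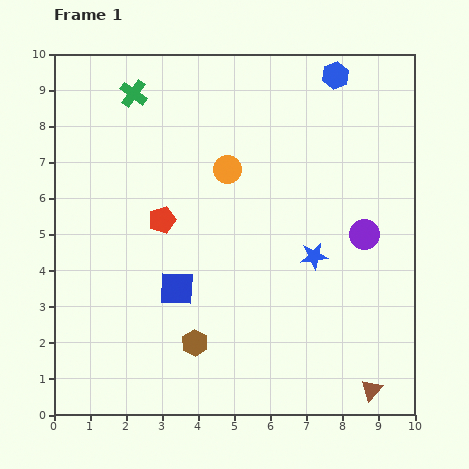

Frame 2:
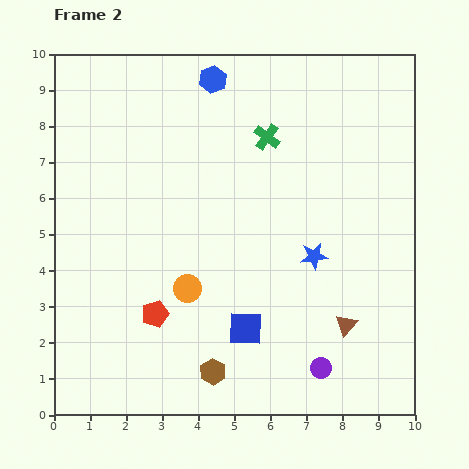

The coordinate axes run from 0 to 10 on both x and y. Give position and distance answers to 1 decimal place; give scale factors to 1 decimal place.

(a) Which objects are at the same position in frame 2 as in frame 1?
the blue star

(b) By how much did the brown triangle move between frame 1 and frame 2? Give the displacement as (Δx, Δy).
(-0.7, 1.8)

The brown triangle was at (8.8, 0.7) in frame 1 and (8.1, 2.5) in frame 2.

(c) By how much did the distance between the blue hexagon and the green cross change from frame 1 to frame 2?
-3.4

Distance in frame 1: 5.6. Distance in frame 2: 2.2.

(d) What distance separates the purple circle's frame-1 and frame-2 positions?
3.9

The purple circle moved from (8.6, 5.0) to (7.4, 1.3), a distance of √(1.2² + 3.7²) ≈ 3.9.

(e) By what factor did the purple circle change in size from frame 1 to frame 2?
0.7×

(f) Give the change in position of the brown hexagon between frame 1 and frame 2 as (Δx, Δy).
(0.5, -0.8)

The brown hexagon was at (3.9, 2.0) in frame 1 and (4.4, 1.2) in frame 2.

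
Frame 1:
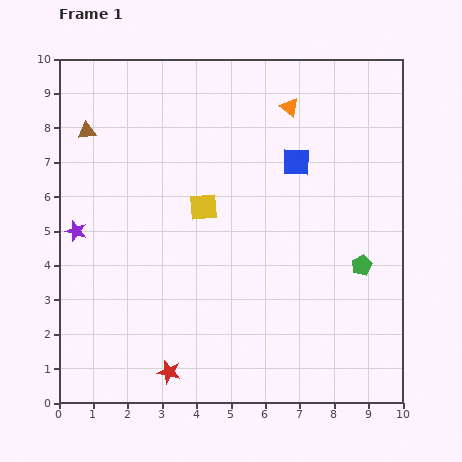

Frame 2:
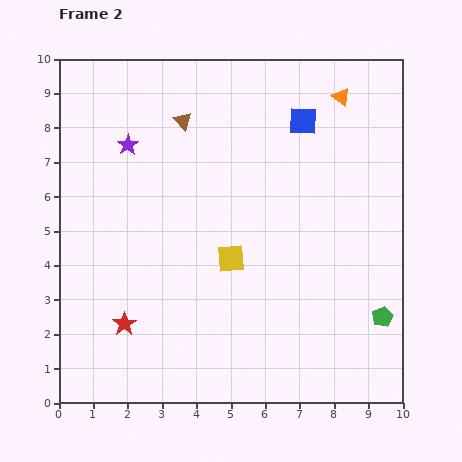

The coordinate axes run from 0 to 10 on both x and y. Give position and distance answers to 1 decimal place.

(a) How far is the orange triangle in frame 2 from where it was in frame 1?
1.5

The orange triangle moved from (6.7, 8.6) to (8.2, 8.9), a distance of √(1.5² + 0.3²) ≈ 1.5.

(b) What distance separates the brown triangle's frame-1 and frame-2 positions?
2.8

The brown triangle moved from (0.8, 7.9) to (3.6, 8.2), a distance of √(2.8² + 0.3²) ≈ 2.8.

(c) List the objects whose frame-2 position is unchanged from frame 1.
none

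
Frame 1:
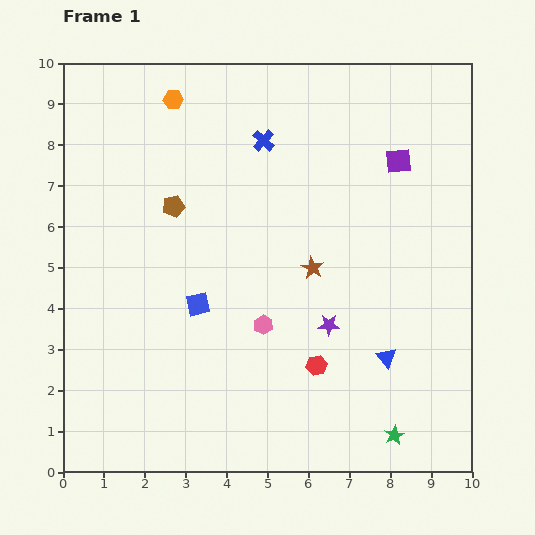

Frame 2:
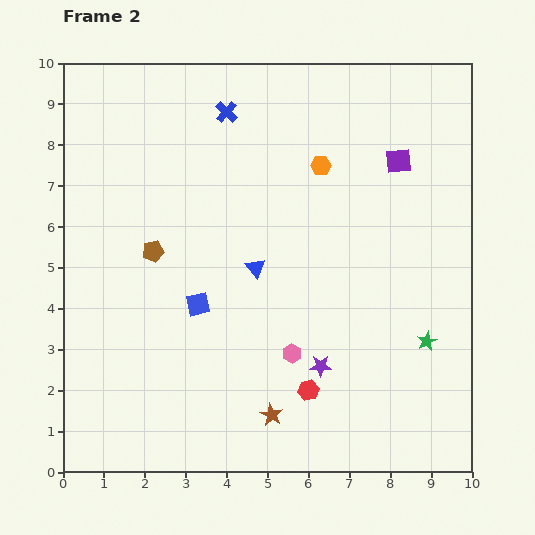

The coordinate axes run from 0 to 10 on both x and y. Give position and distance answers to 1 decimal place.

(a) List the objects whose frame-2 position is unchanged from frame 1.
the purple square, the blue square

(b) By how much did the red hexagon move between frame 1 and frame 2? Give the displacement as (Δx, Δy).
(-0.2, -0.6)

The red hexagon was at (6.2, 2.6) in frame 1 and (6.0, 2.0) in frame 2.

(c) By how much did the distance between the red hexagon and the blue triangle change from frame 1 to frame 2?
+1.6

Distance in frame 1: 1.7. Distance in frame 2: 3.3.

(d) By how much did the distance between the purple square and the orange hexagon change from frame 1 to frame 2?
-3.8

Distance in frame 1: 5.7. Distance in frame 2: 1.9.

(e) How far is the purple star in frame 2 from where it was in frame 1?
1.0

The purple star moved from (6.5, 3.6) to (6.3, 2.6), a distance of √(0.2² + 1.0²) ≈ 1.0.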